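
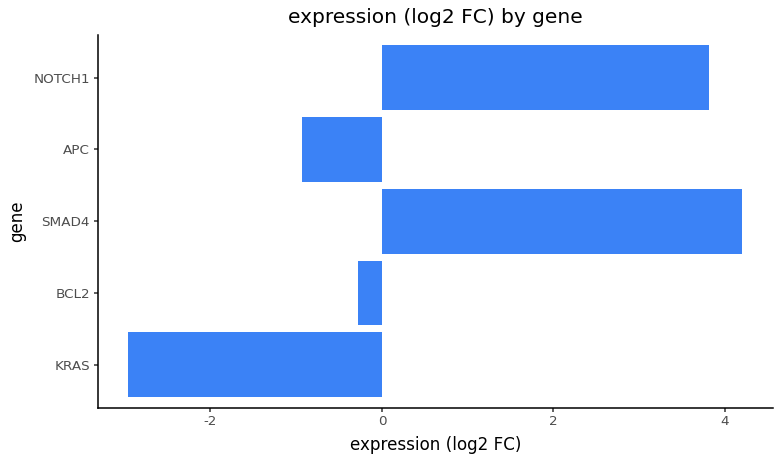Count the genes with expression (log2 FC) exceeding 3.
Above 3: SMAD4, NOTCH1.

2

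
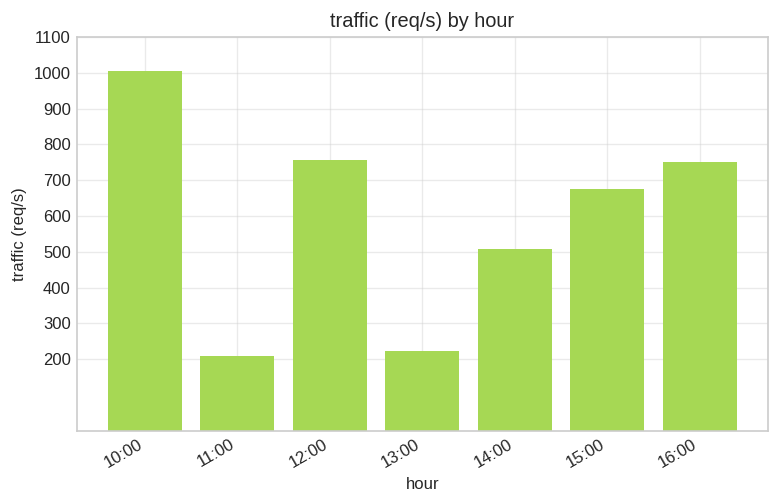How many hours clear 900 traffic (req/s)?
1

Above 900: 10:00.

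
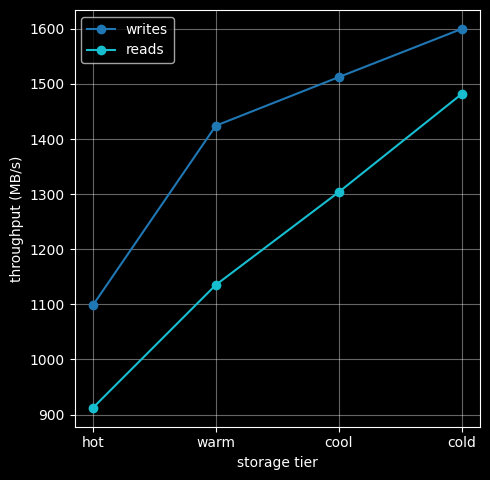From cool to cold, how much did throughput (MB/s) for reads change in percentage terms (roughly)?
cool ≈ 1300, cold ≈ 1500; (1500 − 1300) / 1300 ≈ +15.4%.

≈ +15.4%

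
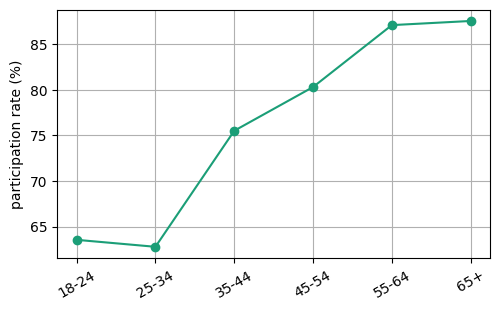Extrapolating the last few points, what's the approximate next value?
Last three: 80, 85, 90 → slope ≈ 5/step → next ≈ 95.

≈ 95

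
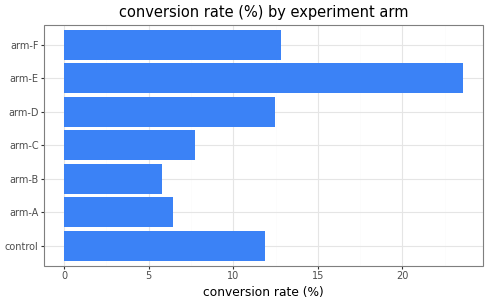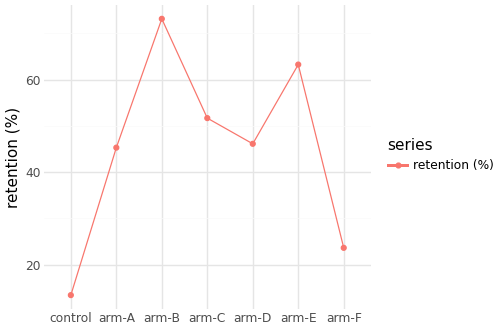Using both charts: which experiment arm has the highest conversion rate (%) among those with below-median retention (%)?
Chart 2 median retention (%) ≈ 50; below-median experiment arms: control, arm-A, arm-F. Among those, arm-F has the highest conversion rate (%) (≈ 15).

arm-F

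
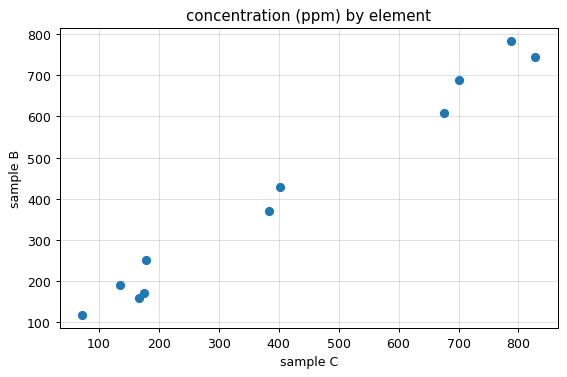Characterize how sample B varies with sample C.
positive, strong

Points are positively correlated; strong (|r| ≈ 1.0).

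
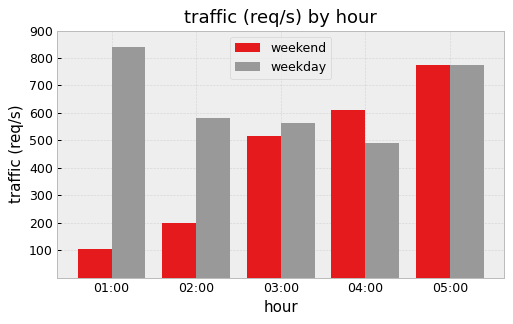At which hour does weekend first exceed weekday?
04:00

03:00: weekend ≈ 500 vs weekday ≈ 600 (not yet); 04:00: weekend ≈ 600 vs weekday ≈ 500 (first crossover).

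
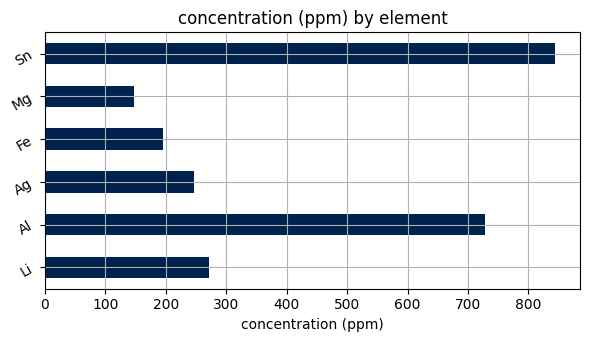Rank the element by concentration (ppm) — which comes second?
Al

Top 3: Sn ≈ 800, Al ≈ 700, Li ≈ 300.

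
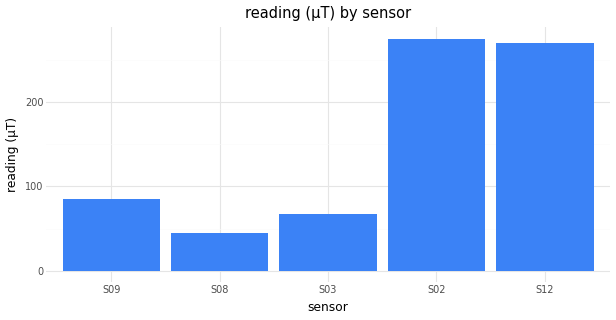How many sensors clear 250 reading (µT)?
Above 250: S02, S12.

2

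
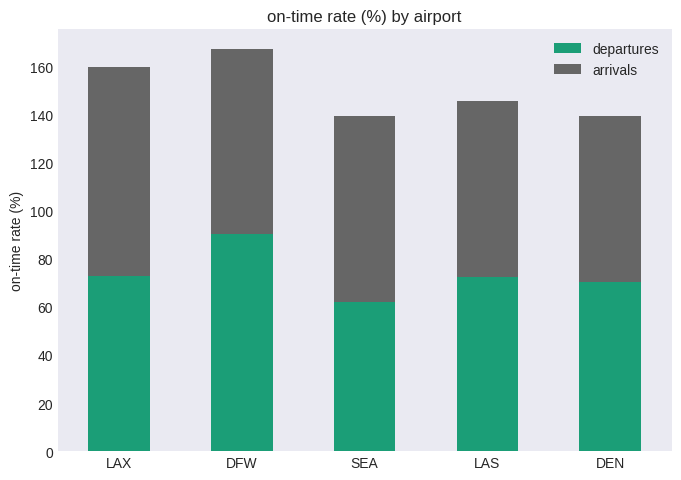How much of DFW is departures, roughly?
departures top ≈ 100, bottom ≈ 0; segment ≈ 100.

≈ 100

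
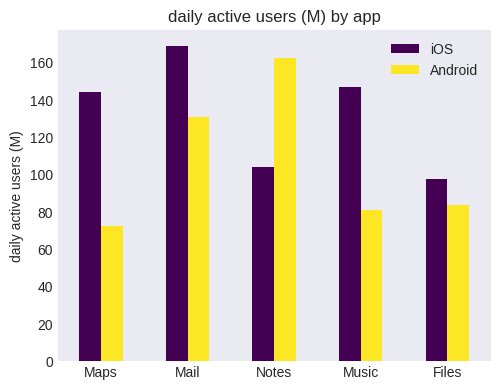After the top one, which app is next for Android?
Top 3 for Android: Notes ≈ 160, Mail ≈ 140, Files ≈ 80.

Mail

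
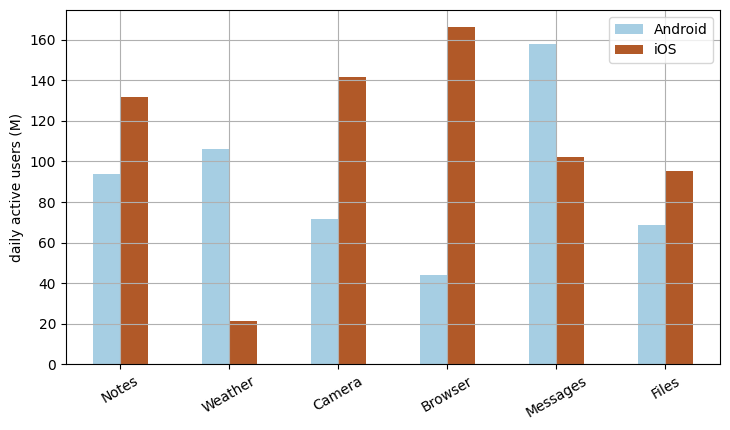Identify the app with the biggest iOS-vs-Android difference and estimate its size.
Browser, ≈ 120 M

Browser: iOS ≈ 160, Android ≈ 40 → gap ≈ 120. Next-largest (Weather) is only ≈ 80.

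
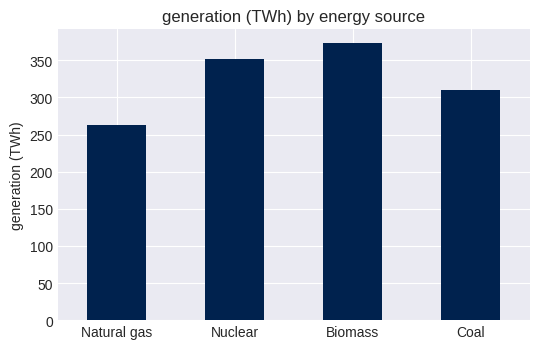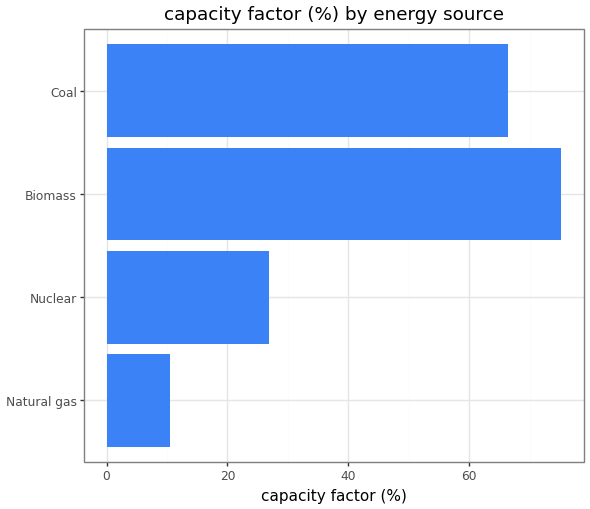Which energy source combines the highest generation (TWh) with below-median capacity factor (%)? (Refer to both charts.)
Nuclear

Chart 2 median capacity factor (%) ≈ 50; below-median energy sources: Natural gas, Nuclear. Among those, Nuclear has the highest generation (TWh) (≈ 350).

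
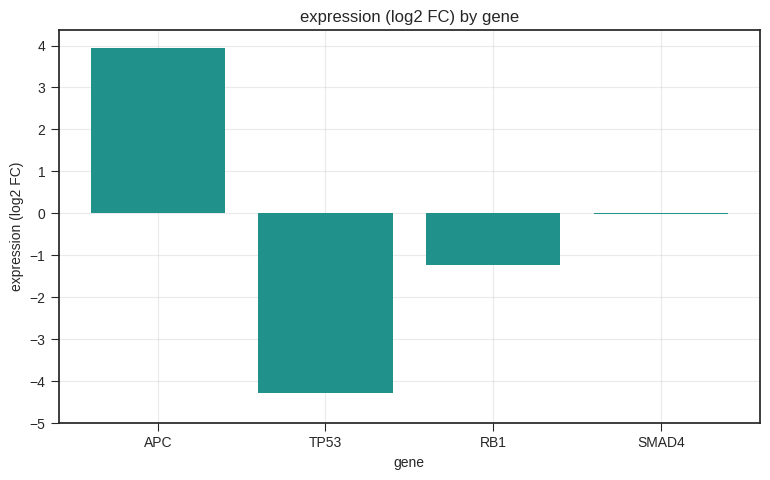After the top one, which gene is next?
Top 3: APC ≈ 4, SMAD4 ≈ 0, RB1 ≈ -1.

SMAD4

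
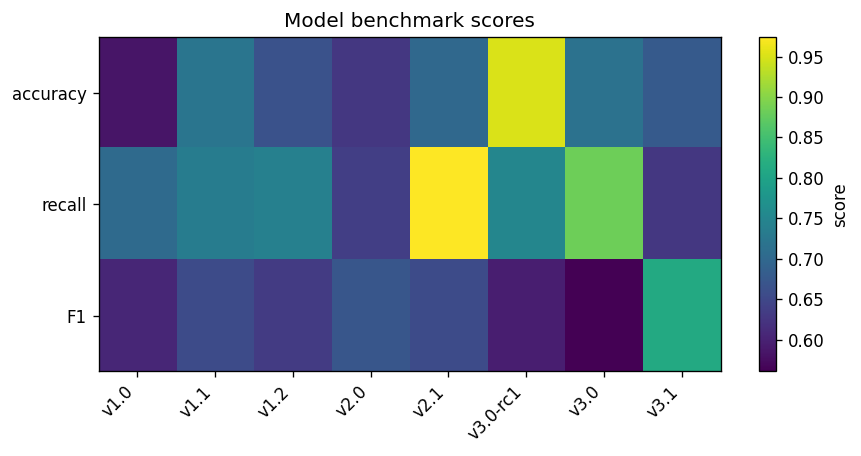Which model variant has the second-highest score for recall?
v3.0

Top 3 for recall: v2.1 ≈ 0.95, v3.0 ≈ 0.90, v3.0-rc1 ≈ 0.75.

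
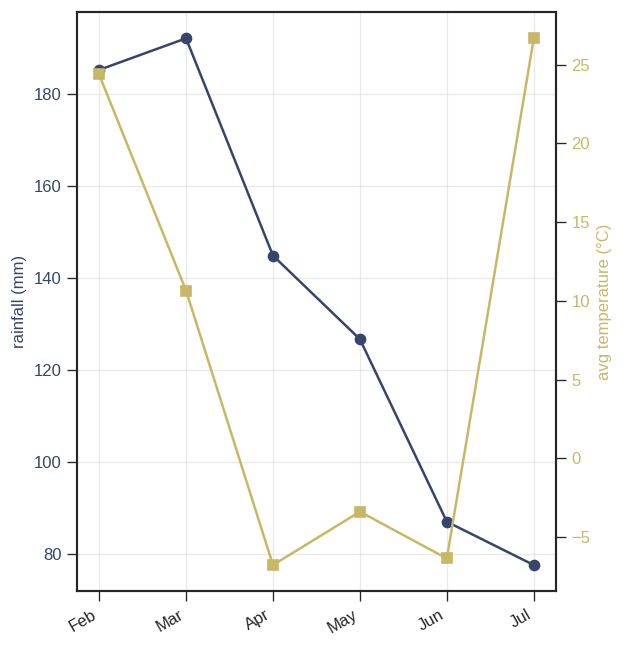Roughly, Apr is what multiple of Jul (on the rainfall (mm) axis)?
Apr ≈ 140, Jul ≈ 80; 140/80 ≈ 1.75.

≈ 1.75×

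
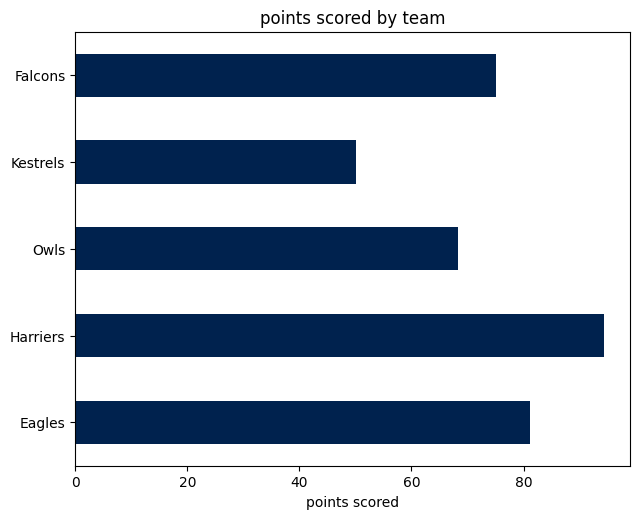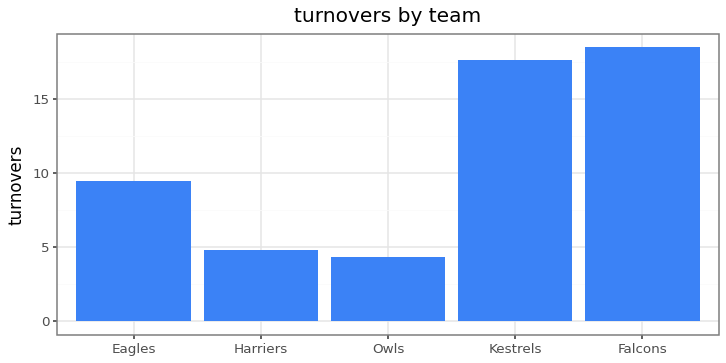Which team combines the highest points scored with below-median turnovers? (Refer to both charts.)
Chart 2 median turnovers ≈ 10; below-median teams: Harriers, Owls. Among those, Harriers has the highest points scored (≈ 90).

Harriers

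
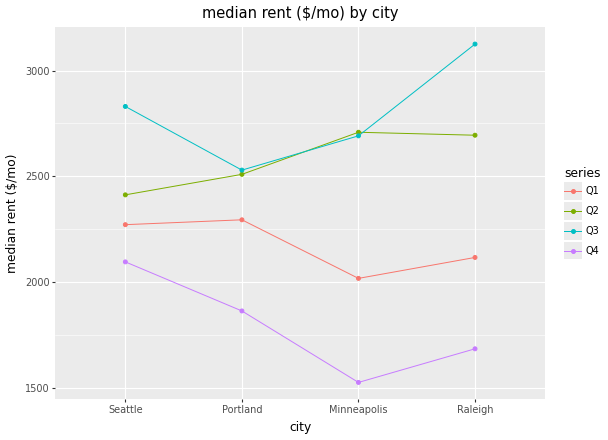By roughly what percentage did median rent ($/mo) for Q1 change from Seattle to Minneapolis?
Seattle ≈ 2200, Minneapolis ≈ 2000; (2000 − 2200) / 2200 ≈ -9.1%.

≈ -9.1%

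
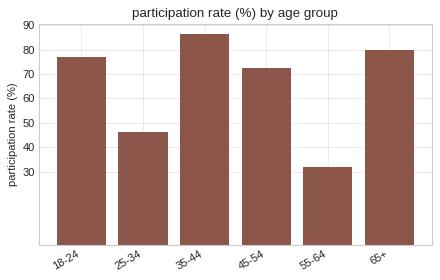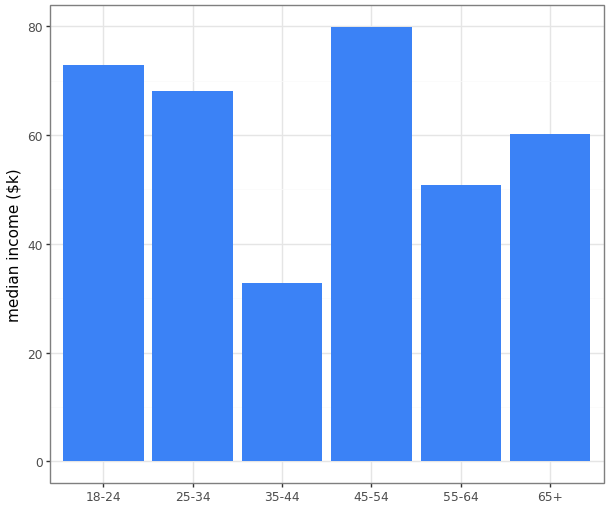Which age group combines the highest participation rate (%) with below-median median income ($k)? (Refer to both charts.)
Chart 2 median median income ($k) ≈ 60; below-median age groups: 35-44, 55-64, 65+. Among those, 35-44 has the highest participation rate (%) (≈ 90).

35-44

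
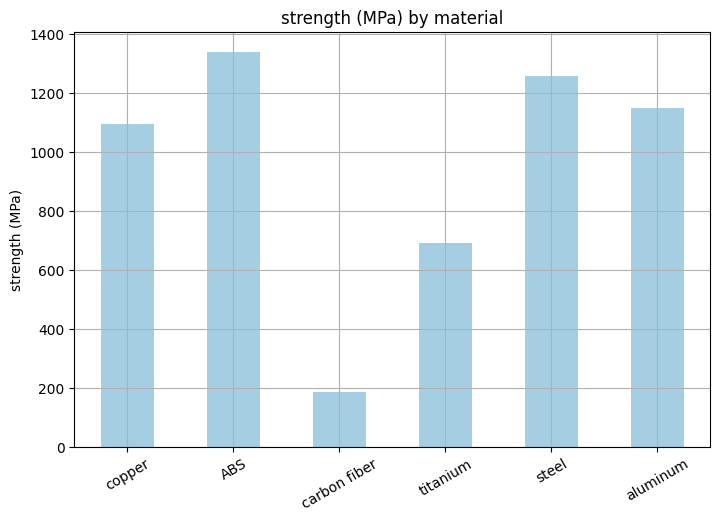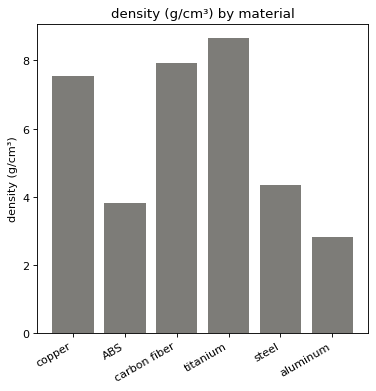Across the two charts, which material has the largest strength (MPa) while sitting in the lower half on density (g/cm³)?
Chart 2 median density (g/cm³) ≈ 6; below-median materials: ABS, steel, aluminum. Among those, ABS has the highest strength (MPa) (≈ 1400).

ABS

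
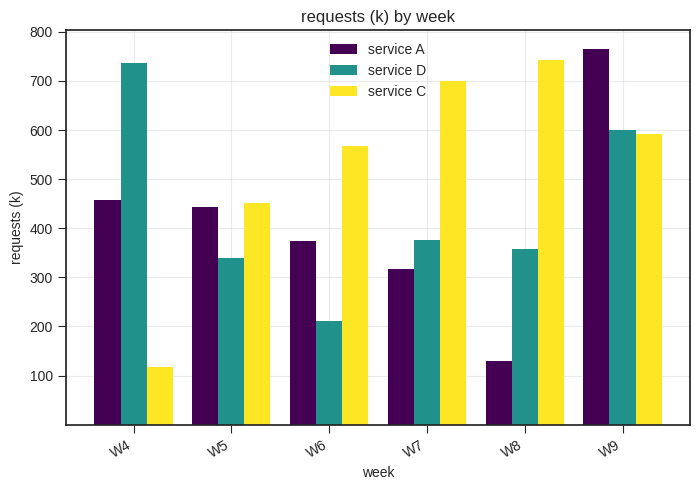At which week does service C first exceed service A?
W4: service C ≈ 100 vs service A ≈ 500 (not yet); W5: service C ≈ 500 vs service A ≈ 400 (first crossover).

W5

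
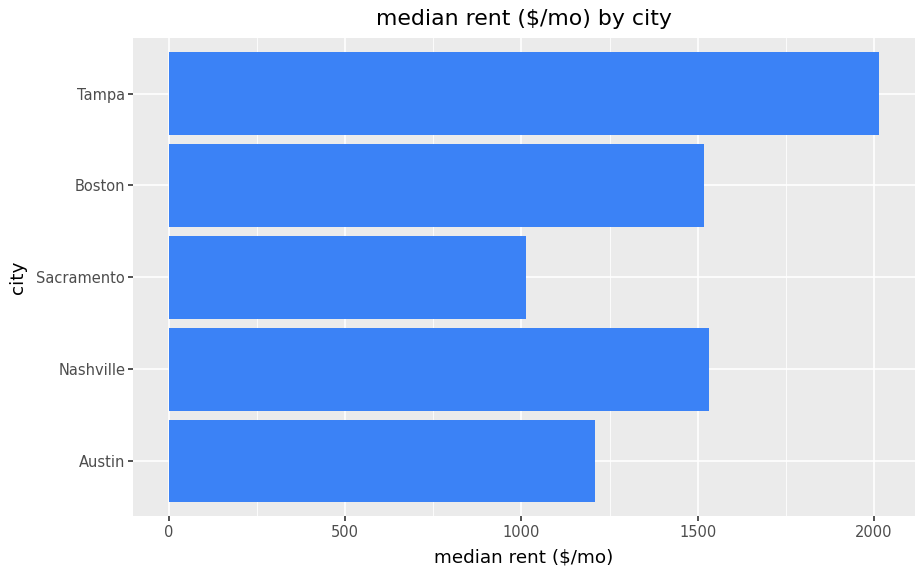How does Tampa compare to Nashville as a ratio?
≈ 1.25×

Tampa ≈ 2000, Nashville ≈ 1600; 2000/1600 ≈ 1.25.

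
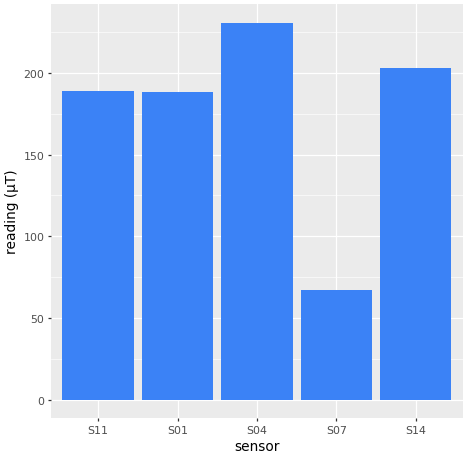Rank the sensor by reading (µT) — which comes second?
S14

Top 3: S04 ≈ 240, S14 ≈ 200, S11 ≈ 180.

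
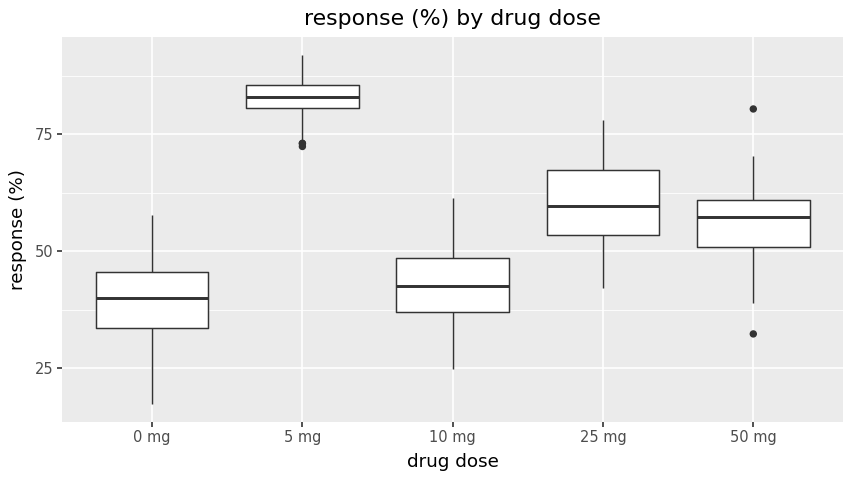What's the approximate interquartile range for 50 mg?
Q3 ≈ 60, Q1 ≈ 50; IQR ≈ 10.

≈ 10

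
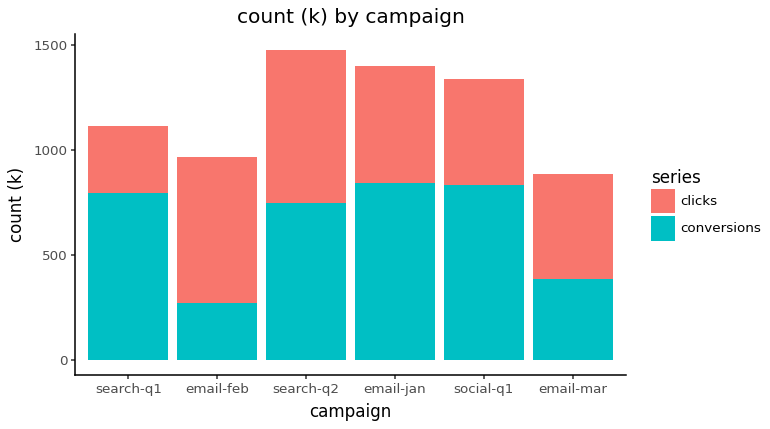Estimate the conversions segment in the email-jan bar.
conversions top ≈ 800, bottom ≈ 0; segment ≈ 800.

≈ 800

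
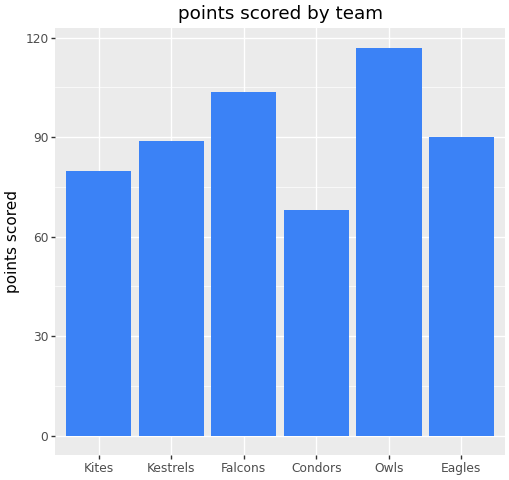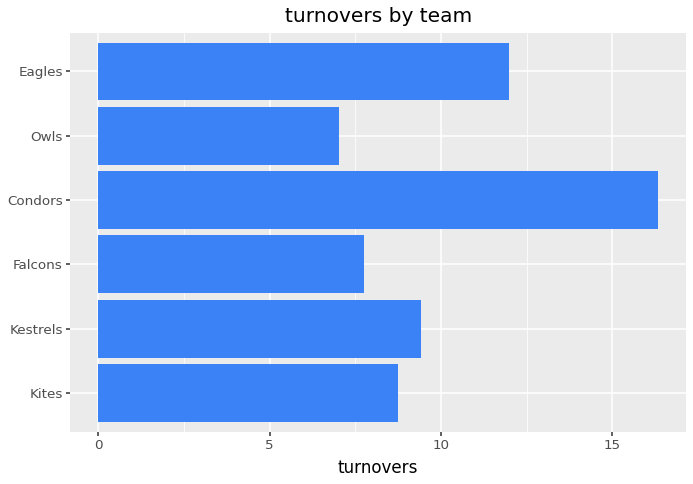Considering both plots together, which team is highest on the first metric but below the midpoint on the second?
Owls

Chart 2 median turnovers ≈ 10; below-median teams: Kites, Falcons, Owls. Among those, Owls has the highest points scored (≈ 120).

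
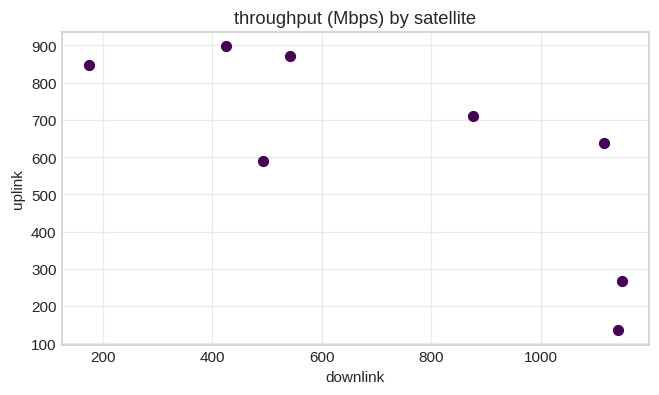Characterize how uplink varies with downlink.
negative, strong

Points are negatively correlated; strong (|r| ≈ 0.8).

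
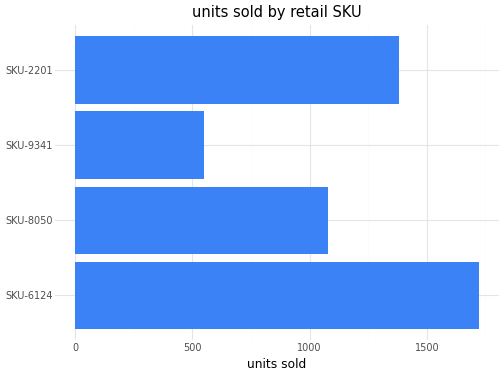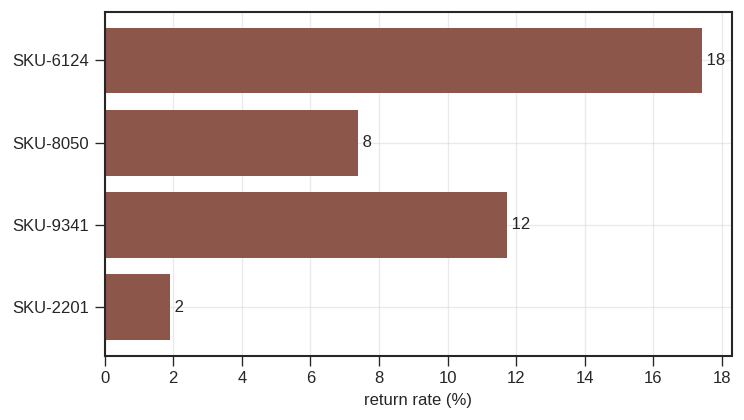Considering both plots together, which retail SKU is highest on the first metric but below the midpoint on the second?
Chart 2 median return rate (%) ≈ 10; below-median retail SKUs: SKU-8050, SKU-2201. Among those, SKU-2201 has the highest units sold (≈ 1400).

SKU-2201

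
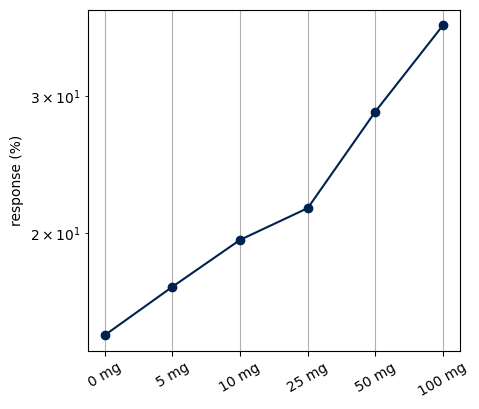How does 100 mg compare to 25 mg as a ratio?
≈ 1.64×

100 mg ≈ 36, 25 mg ≈ 22; 36/22 ≈ 1.64.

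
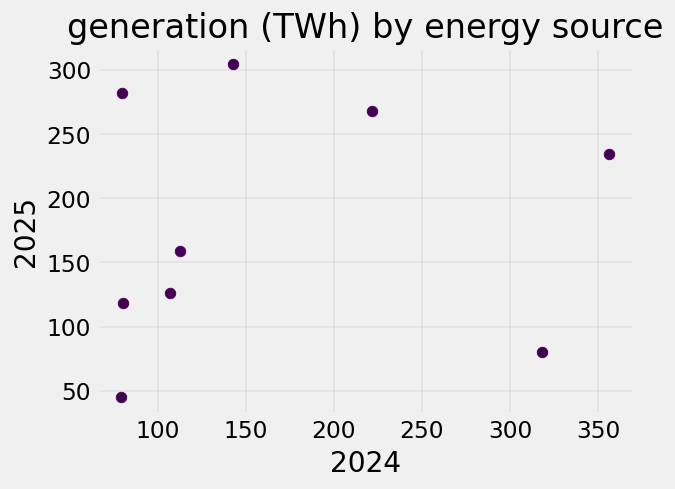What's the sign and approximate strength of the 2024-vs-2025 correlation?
no clear correlation

Points are roughly uncorrelated; weak (|r| ≈ 0.1).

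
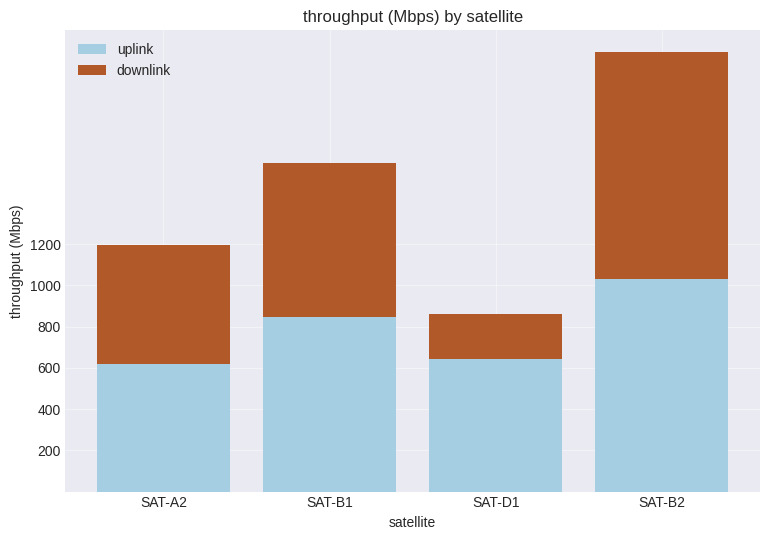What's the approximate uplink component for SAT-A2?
uplink top ≈ 600, bottom ≈ 0; segment ≈ 600.

≈ 600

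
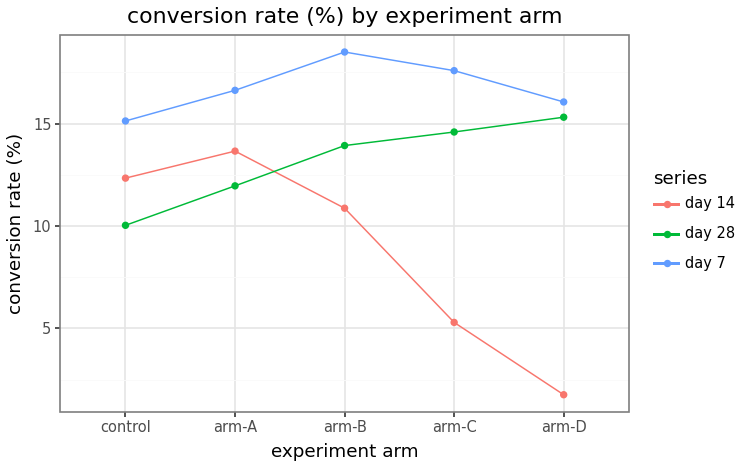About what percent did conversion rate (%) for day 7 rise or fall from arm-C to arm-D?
arm-C ≈ 18, arm-D ≈ 16; (16 − 18) / 18 ≈ -11.1%.

≈ -11.1%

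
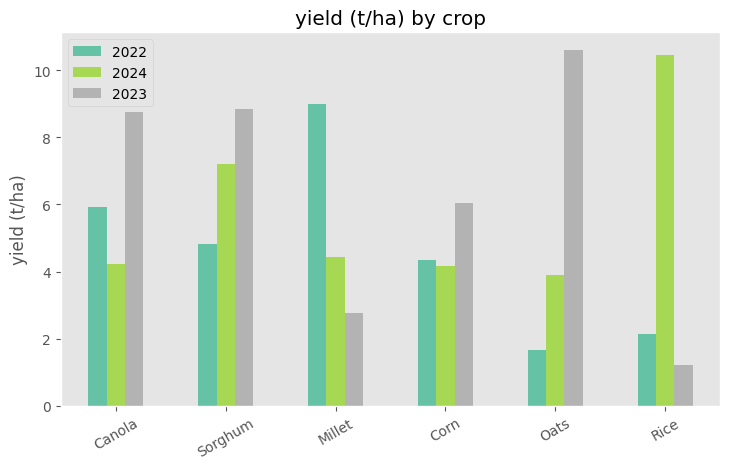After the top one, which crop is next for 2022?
Top 3 for 2022: Millet ≈ 9, Canola ≈ 6, Sorghum ≈ 5.

Canola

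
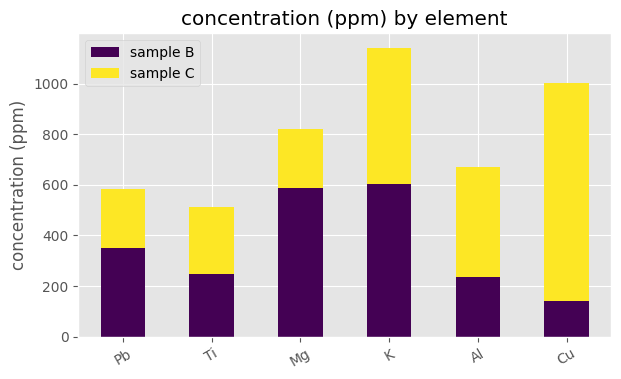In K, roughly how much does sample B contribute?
≈ 600

sample B top ≈ 600, bottom ≈ 0; segment ≈ 600.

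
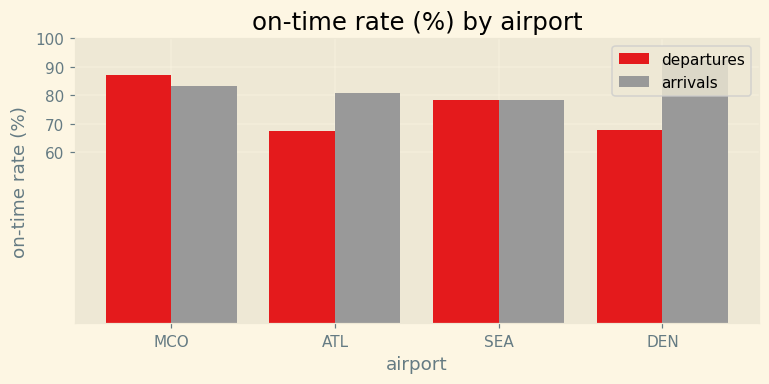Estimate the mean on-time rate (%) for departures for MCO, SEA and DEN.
(90 + 80 + 70) / 3 ≈ 80.

≈ 80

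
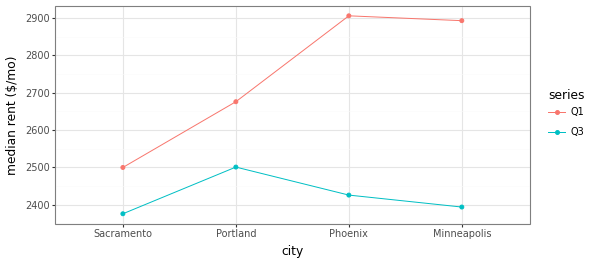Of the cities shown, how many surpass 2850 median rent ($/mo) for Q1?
Above 2850: Phoenix, Minneapolis.

2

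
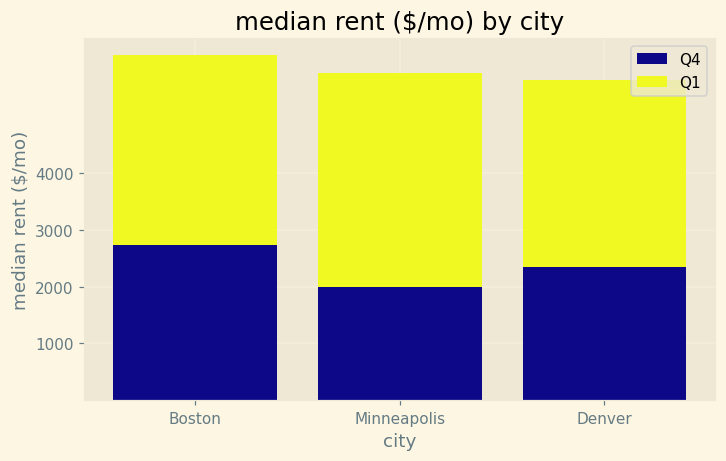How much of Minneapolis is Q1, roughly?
Q1 top ≈ 6000, bottom ≈ 2000; segment ≈ 4000.

≈ 4000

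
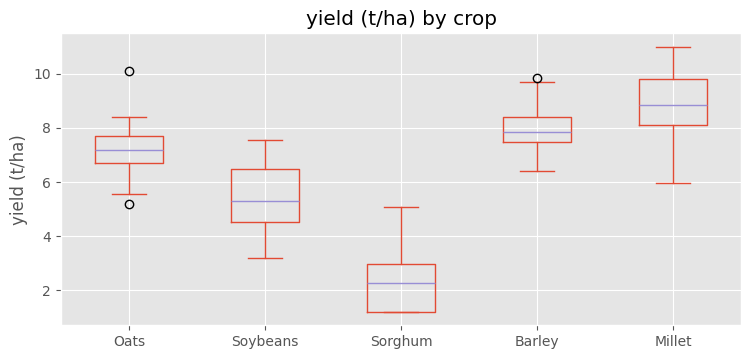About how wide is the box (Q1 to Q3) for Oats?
≈ 1

Q3 ≈ 8, Q1 ≈ 7; IQR ≈ 1.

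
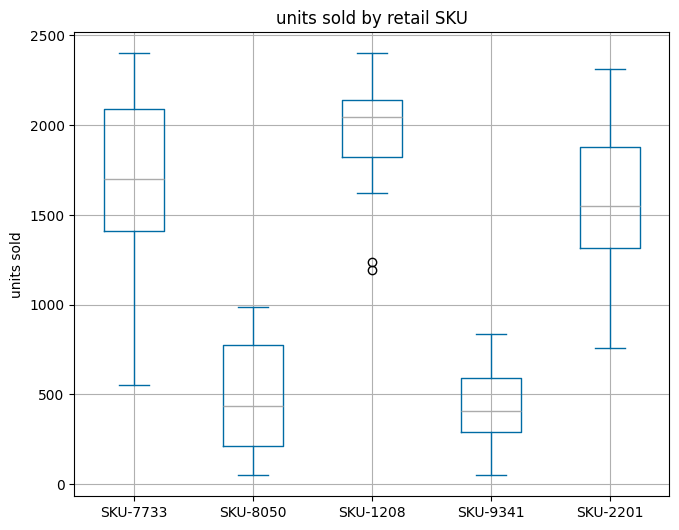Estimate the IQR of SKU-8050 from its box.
Q3 ≈ 800, Q1 ≈ 200; IQR ≈ 600.

≈ 600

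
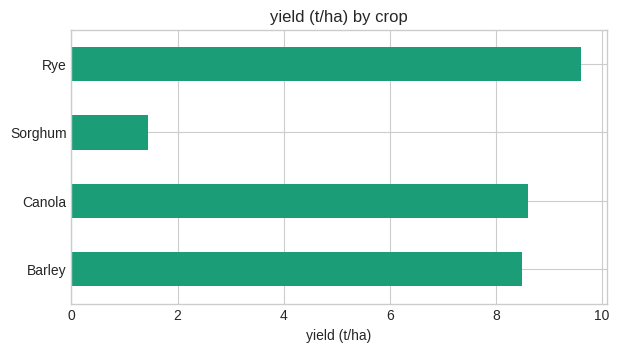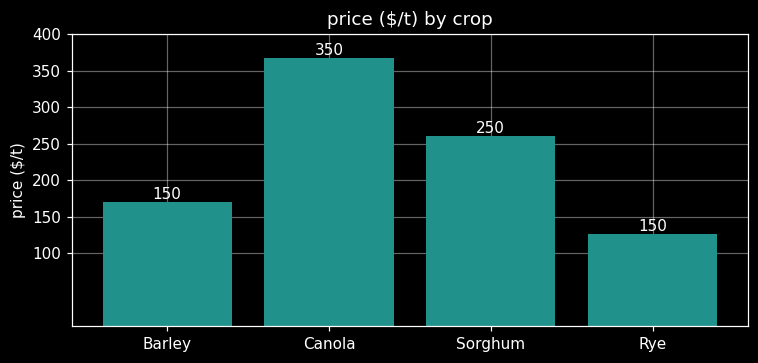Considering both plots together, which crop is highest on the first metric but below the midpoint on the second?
Rye

Chart 2 median price ($/t) ≈ 200; below-median crops: Barley, Rye. Among those, Rye has the highest yield (t/ha) (≈ 10).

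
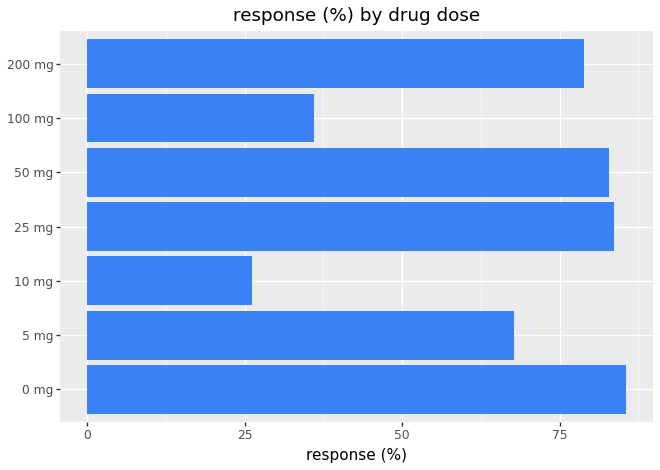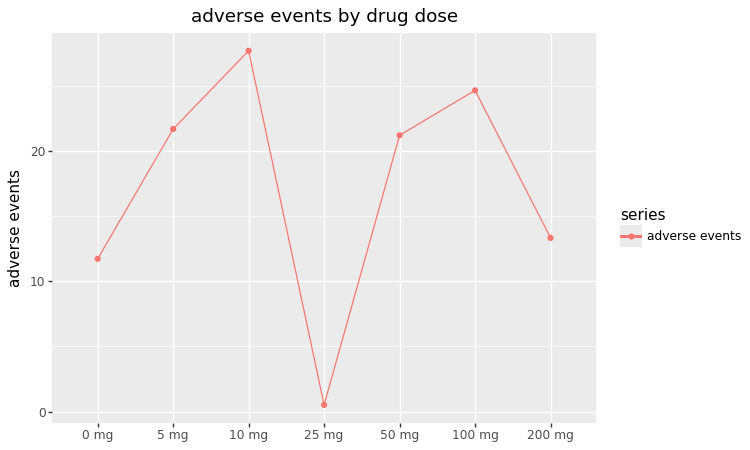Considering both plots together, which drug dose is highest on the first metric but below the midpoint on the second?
0 mg

Chart 2 median adverse events ≈ 20; below-median drug doses: 0 mg, 25 mg, 200 mg. Among those, 0 mg has the highest response (%) (≈ 90).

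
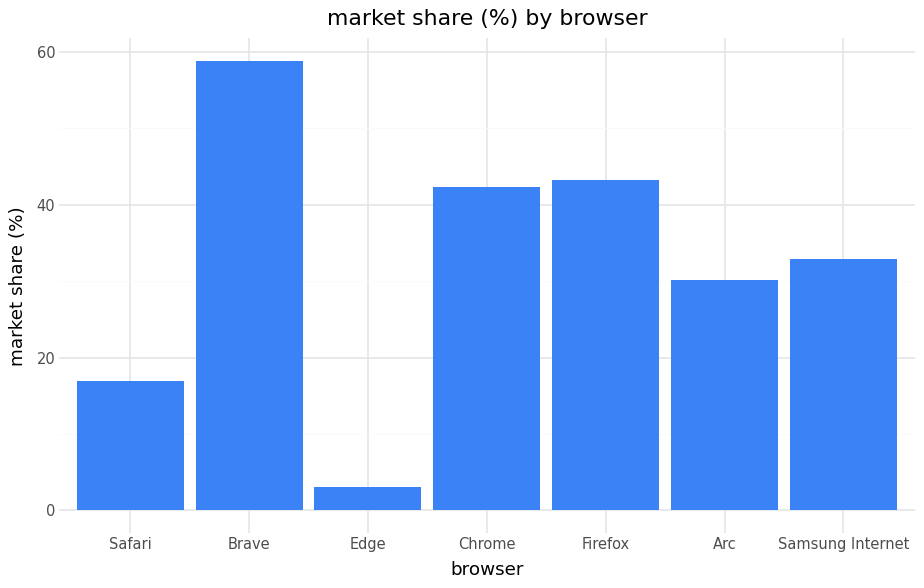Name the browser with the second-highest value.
Firefox

Top 3: Brave ≈ 60, Firefox ≈ 45, Chrome ≈ 40.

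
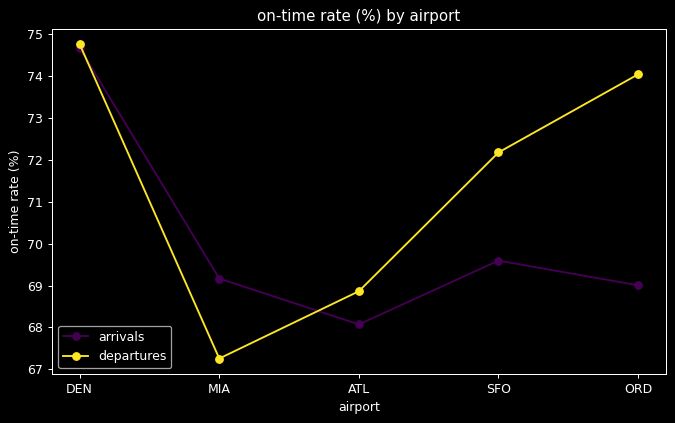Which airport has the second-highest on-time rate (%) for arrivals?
SFO

Top 3 for arrivals: DEN ≈ 75, SFO ≈ 70, MIA ≈ 69.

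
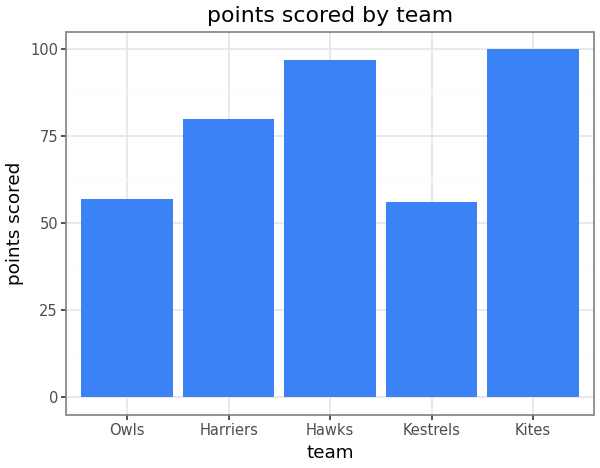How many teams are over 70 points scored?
Above 70: Harriers, Hawks, Kites.

3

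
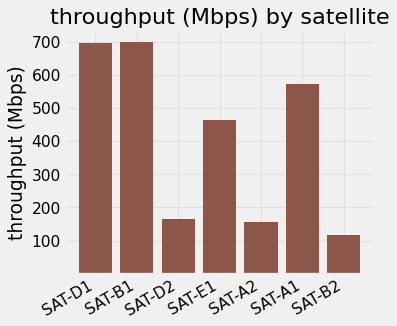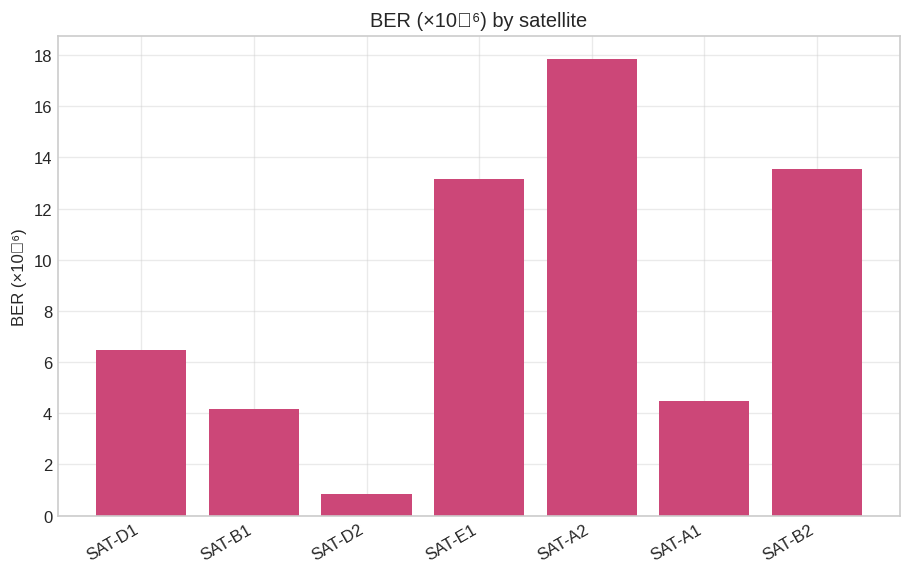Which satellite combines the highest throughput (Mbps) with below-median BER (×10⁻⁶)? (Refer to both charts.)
Chart 2 median BER (×10⁻⁶) ≈ 6; below-median satellites: SAT-B1, SAT-D2, SAT-A1. Among those, SAT-B1 has the highest throughput (Mbps) (≈ 700).

SAT-B1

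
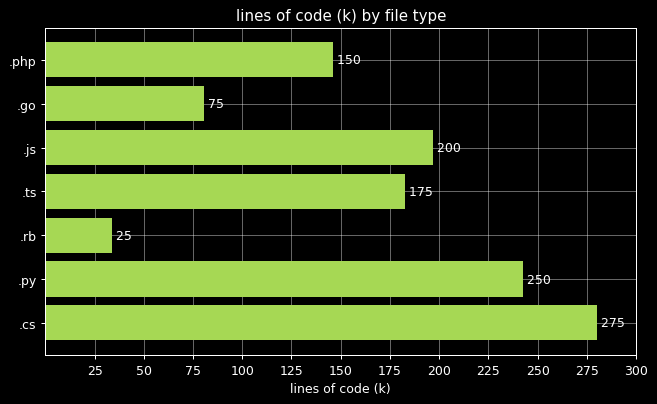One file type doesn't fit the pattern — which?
.rb ≈ 25; the rest sit between ≈ 75 and ≈ 275.

.rb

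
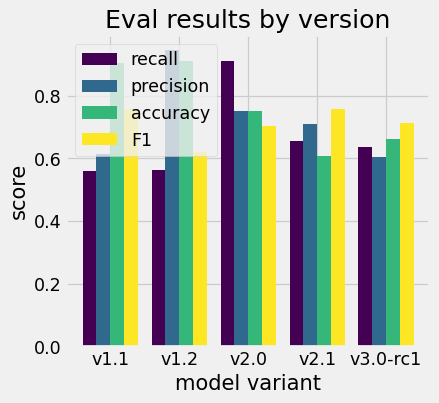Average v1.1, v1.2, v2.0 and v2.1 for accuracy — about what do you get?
≈ 0.8

(0.9 + 0.9 + 0.8 + 0.6) / 4 ≈ 0.8.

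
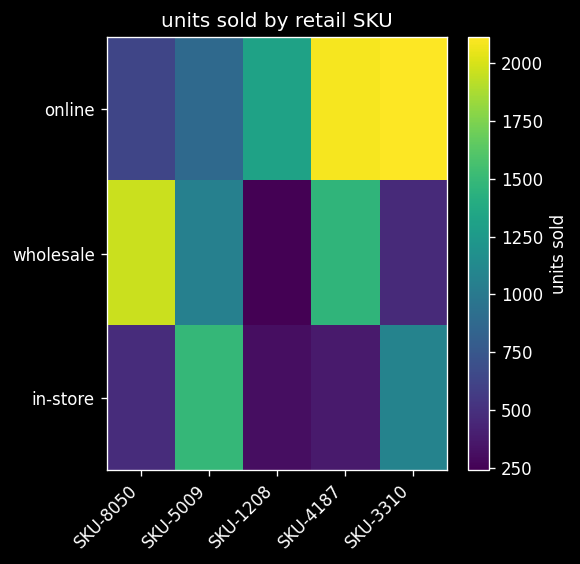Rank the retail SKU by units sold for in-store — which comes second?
Top 3 for in-store: SKU-5009 ≈ 1400, SKU-3310 ≈ 1000, SKU-8050 ≈ 400.

SKU-3310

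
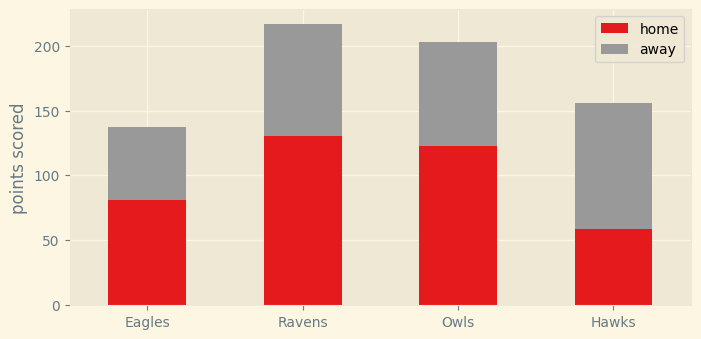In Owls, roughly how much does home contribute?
home top ≈ 120, bottom ≈ 0; segment ≈ 120.

≈ 120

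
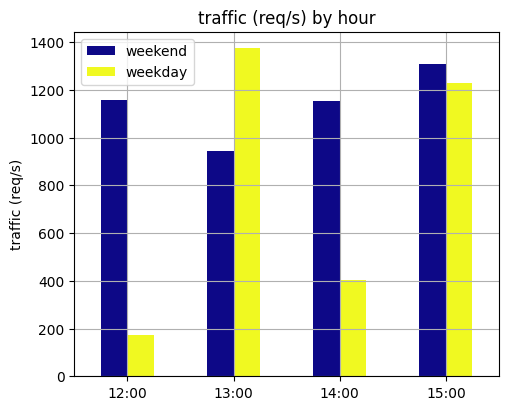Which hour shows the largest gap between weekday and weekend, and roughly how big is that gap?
12:00, ≈ 1000 req/s

12:00: weekday ≈ 200, weekend ≈ 1200 → gap ≈ 1000. Next-largest (14:00) is only ≈ 800.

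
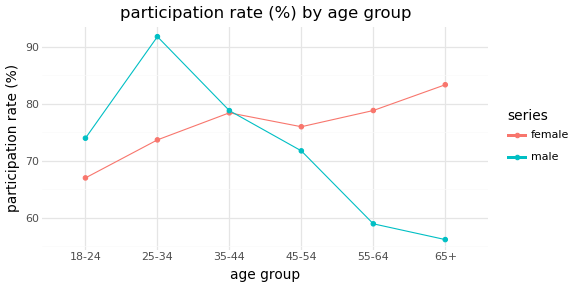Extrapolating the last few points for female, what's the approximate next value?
Last three: 75, 80, 85 → slope ≈ 5/step → next ≈ 90.

≈ 90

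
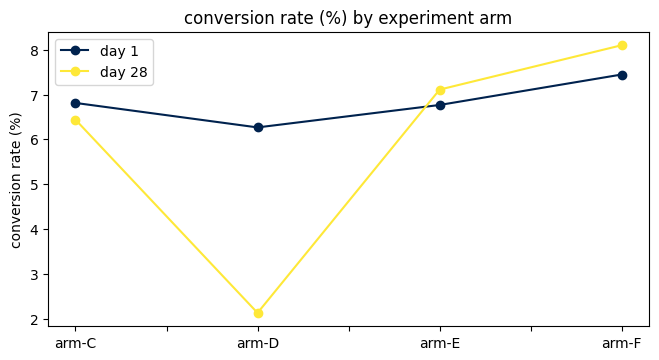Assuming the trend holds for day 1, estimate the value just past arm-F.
≈ 8

Last three: 6.5, 7.0, 7.5 → slope ≈ 0.5/step → next ≈ 8.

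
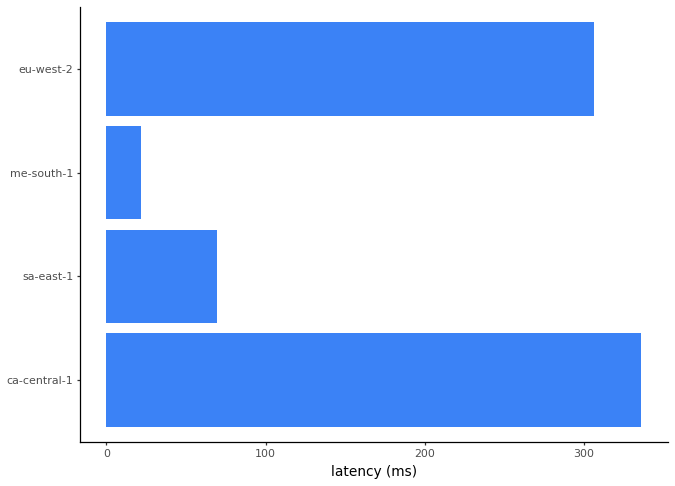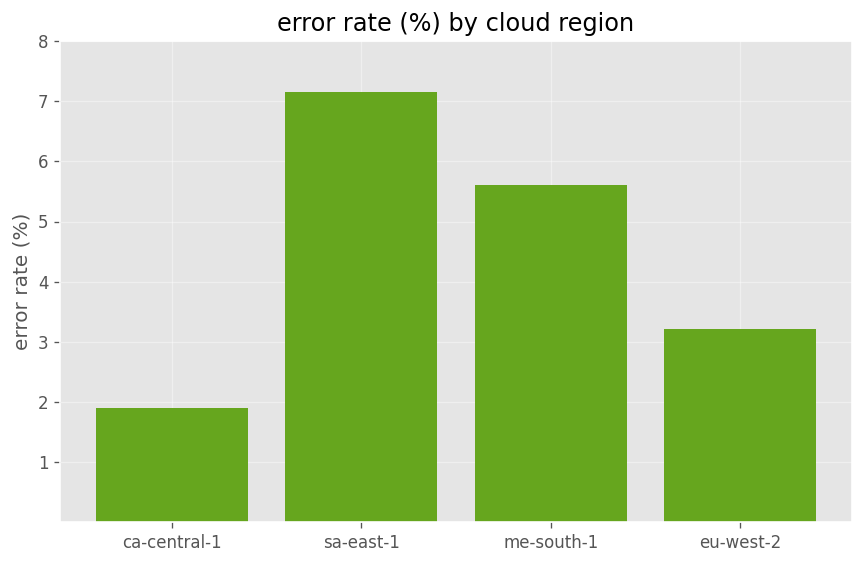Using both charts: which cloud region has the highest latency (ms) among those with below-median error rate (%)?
Chart 2 median error rate (%) ≈ 4; below-median cloud regions: ca-central-1, eu-west-2. Among those, ca-central-1 has the highest latency (ms) (≈ 350).

ca-central-1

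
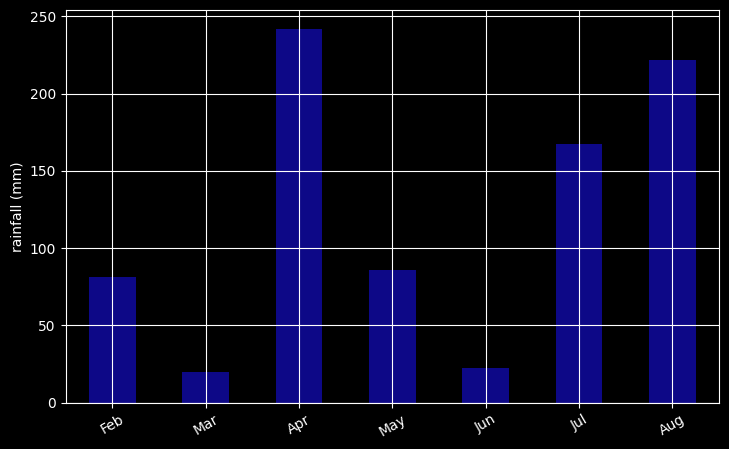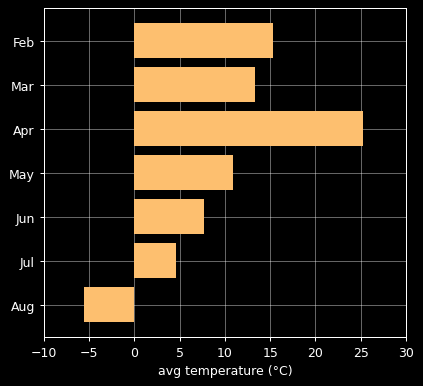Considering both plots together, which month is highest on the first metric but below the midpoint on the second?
Chart 2 median avg temperature (°C) ≈ 10; below-median months: Jun, Jul, Aug. Among those, Aug has the highest rainfall (mm) (≈ 225).

Aug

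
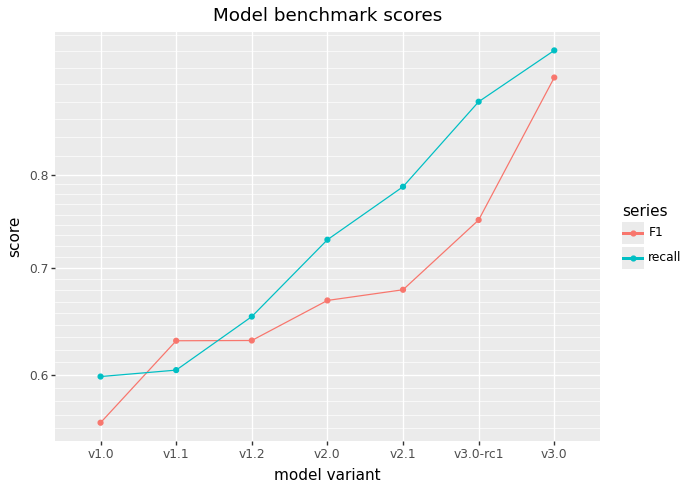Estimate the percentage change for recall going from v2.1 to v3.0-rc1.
≈ +12.5%

v2.1 ≈ 0.80, v3.0-rc1 ≈ 0.90; (0.90 − 0.80) / 0.80 ≈ +12.5%.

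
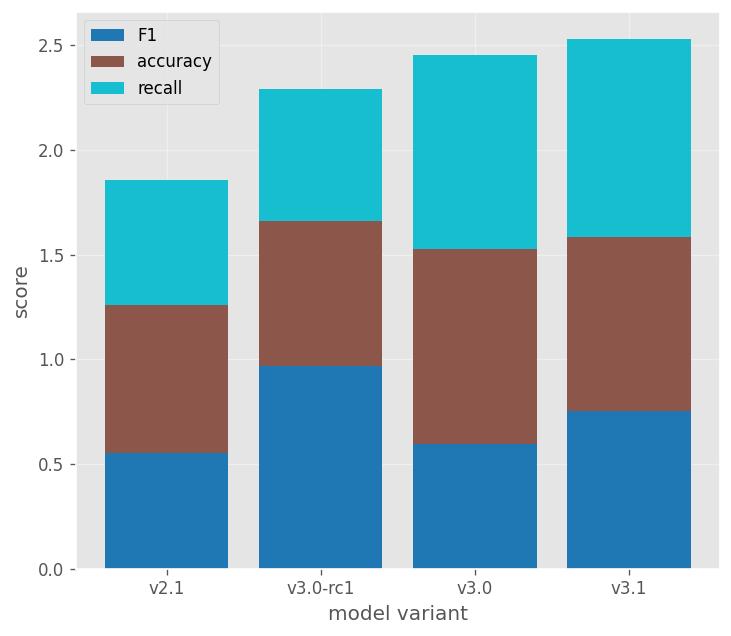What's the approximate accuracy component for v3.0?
accuracy top ≈ 1.5, bottom ≈ 0.5; segment ≈ 1.0.

≈ 1.0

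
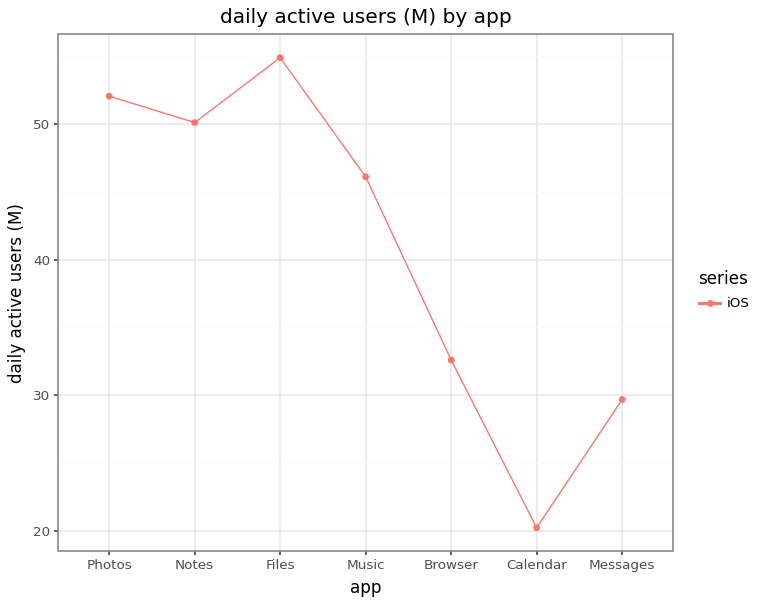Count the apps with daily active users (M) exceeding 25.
6

Above 25: Photos, Notes, Files, Music, Browser, Messages.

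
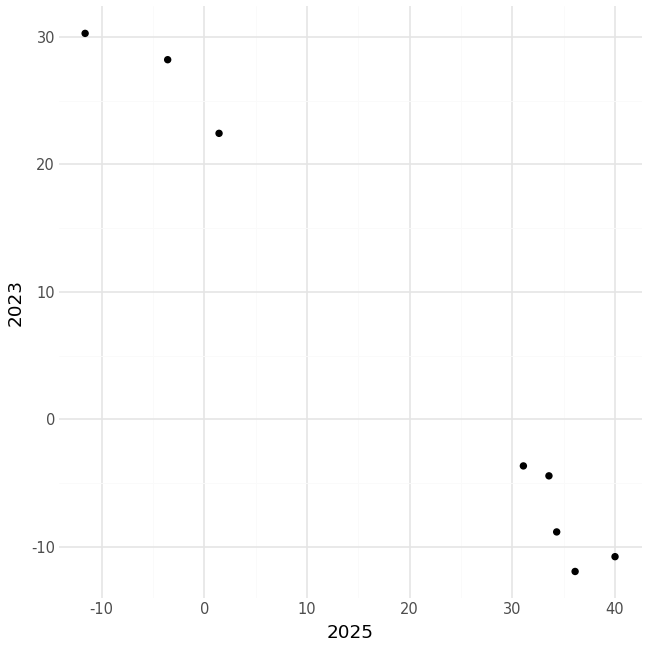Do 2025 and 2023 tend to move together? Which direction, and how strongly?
negative, strong

Points are negatively correlated; strong (|r| ≈ 1.0).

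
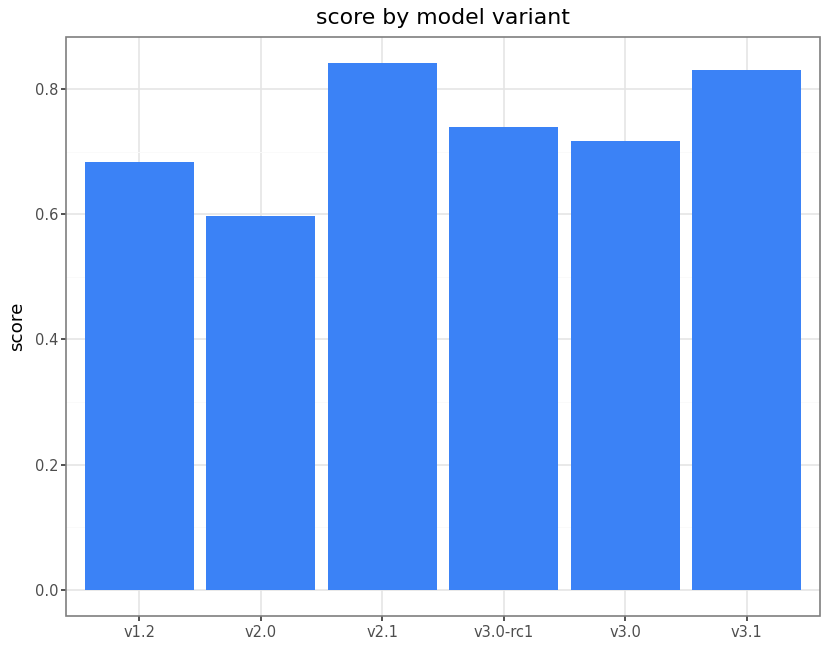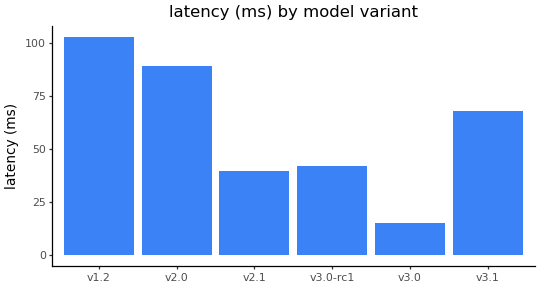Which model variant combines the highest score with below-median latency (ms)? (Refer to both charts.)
v2.1

Chart 2 median latency (ms) ≈ 50; below-median model variants: v2.1, v3.0-rc1, v3.0. Among those, v2.1 has the highest score (≈ 0.8).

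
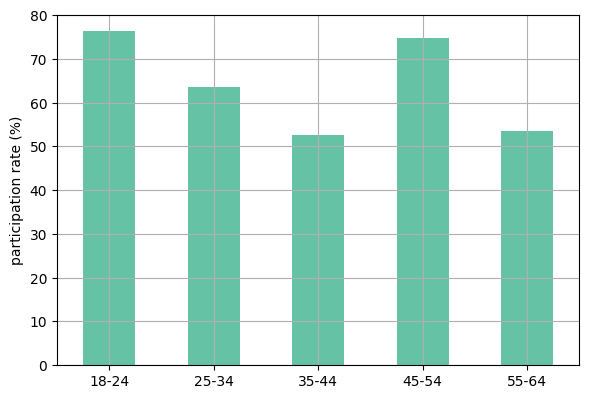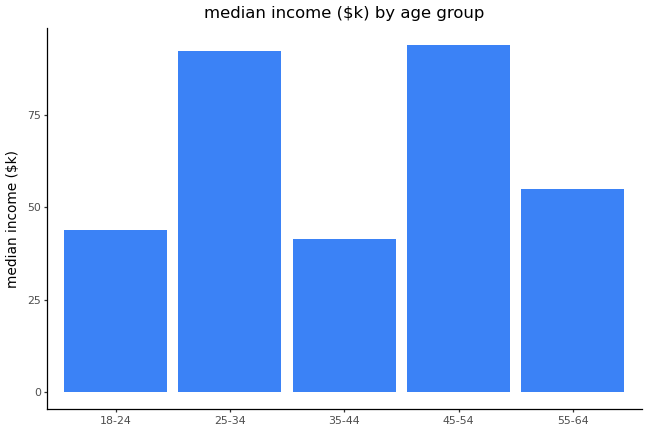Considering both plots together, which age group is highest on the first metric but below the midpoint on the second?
Chart 2 median median income ($k) ≈ 60; below-median age groups: 18-24, 35-44. Among those, 18-24 has the highest participation rate (%) (≈ 80).

18-24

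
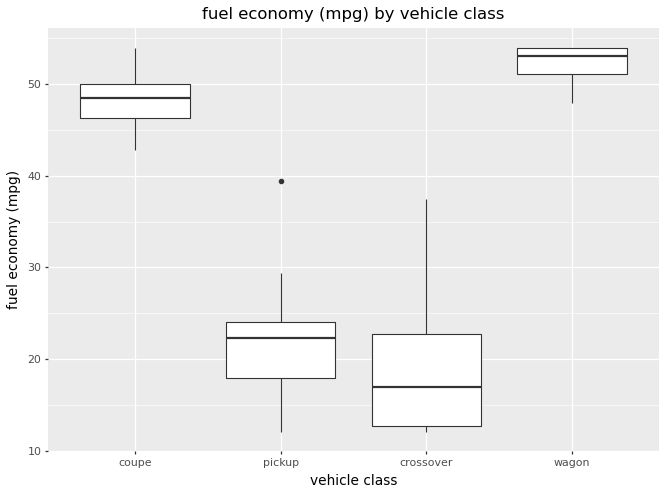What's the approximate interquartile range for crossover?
Q3 ≈ 25, Q1 ≈ 15; IQR ≈ 10.

≈ 10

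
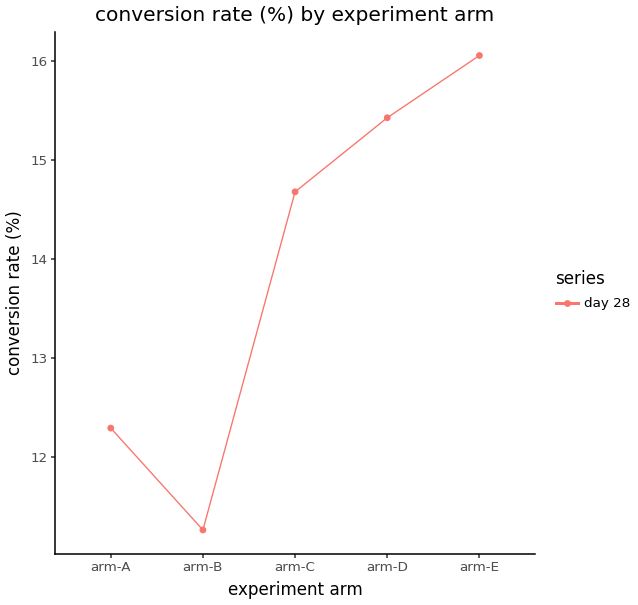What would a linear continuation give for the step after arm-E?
≈ 16.75

Last three: 14.5, 15.5, 16.0 → slope ≈ 0.75/step → next ≈ 16.75.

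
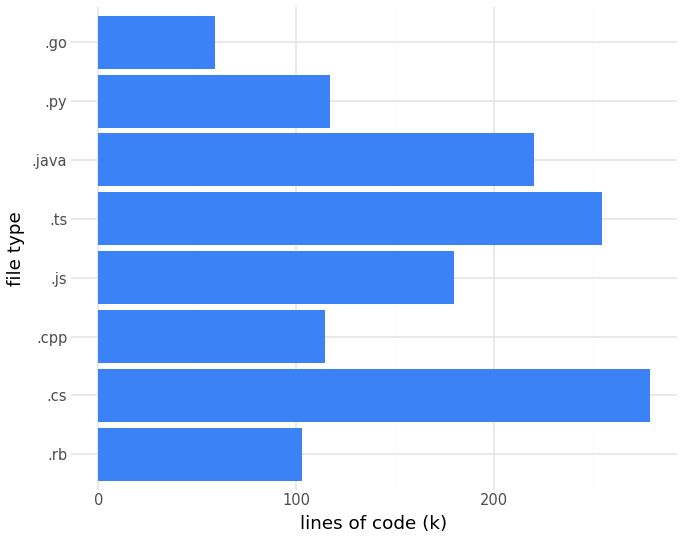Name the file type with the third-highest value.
Top 4: .cs ≈ 275, .ts ≈ 250, .java ≈ 225, .js ≈ 175.

.java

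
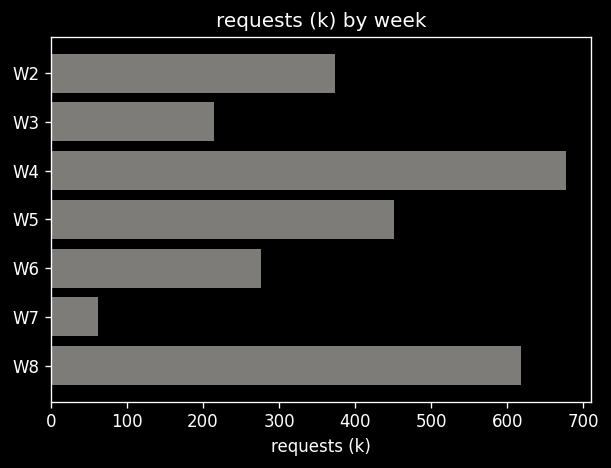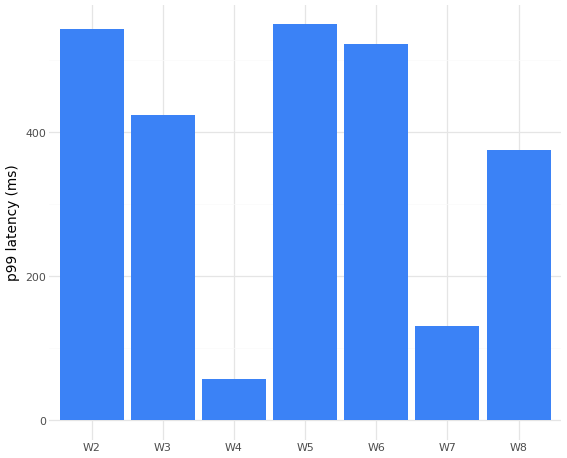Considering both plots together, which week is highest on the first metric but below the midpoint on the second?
Chart 2 median p99 latency (ms) ≈ 400; below-median weeks: W4, W7, W8. Among those, W4 has the highest requests (k) (≈ 700).

W4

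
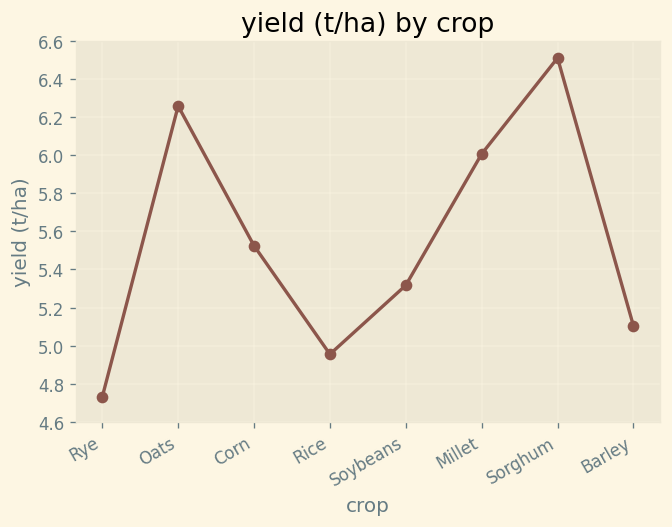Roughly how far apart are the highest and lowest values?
Max Sorghum ≈ 6.6, min Rye ≈ 4.8; range ≈ 1.8.

≈ 1.8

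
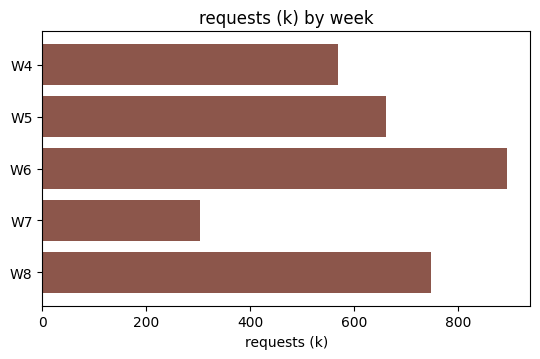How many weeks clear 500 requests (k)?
4

Above 500: W4, W5, W6, W8.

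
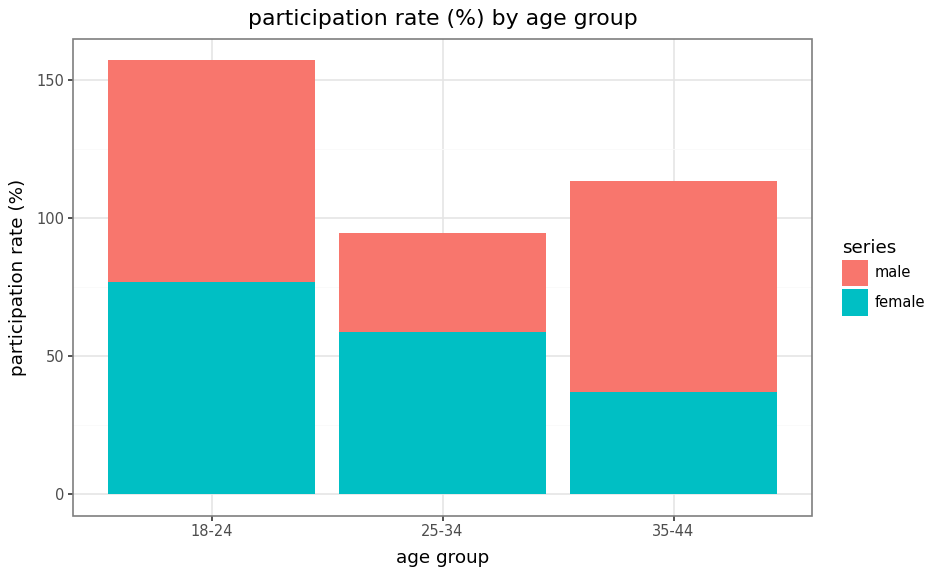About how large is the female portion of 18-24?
female top ≈ 80, bottom ≈ 0; segment ≈ 80.

≈ 80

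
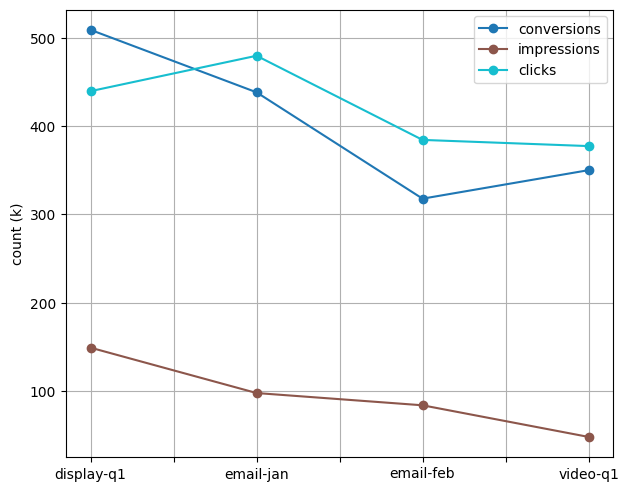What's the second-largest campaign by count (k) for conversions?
Top 3 for conversions: display-q1 ≈ 500, email-jan ≈ 450, video-q1 ≈ 350.

email-jan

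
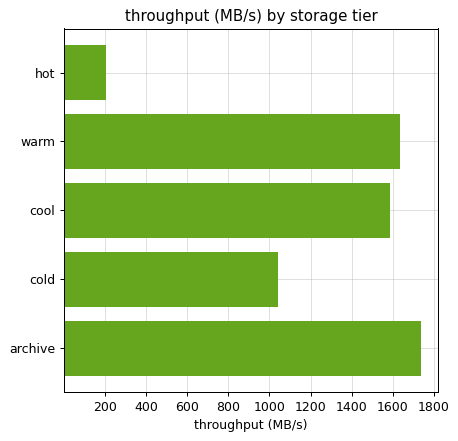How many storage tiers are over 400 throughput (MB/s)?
Above 400: warm, cool, cold, archive.

4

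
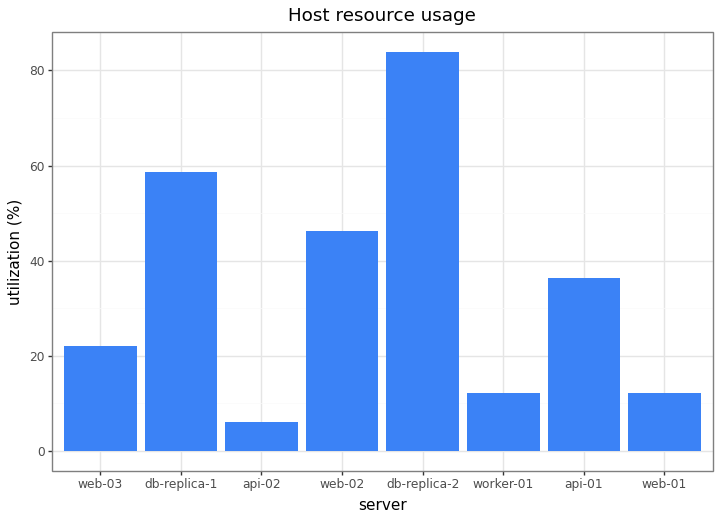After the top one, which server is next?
db-replica-1

Top 3: db-replica-2 ≈ 80, db-replica-1 ≈ 60, web-02 ≈ 50.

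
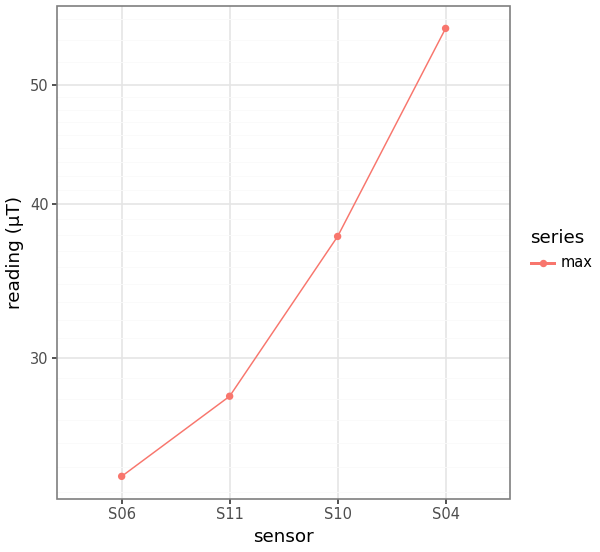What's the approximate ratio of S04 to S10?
≈ 1.38×

S04 ≈ 55, S10 ≈ 40; 55/40 ≈ 1.38.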